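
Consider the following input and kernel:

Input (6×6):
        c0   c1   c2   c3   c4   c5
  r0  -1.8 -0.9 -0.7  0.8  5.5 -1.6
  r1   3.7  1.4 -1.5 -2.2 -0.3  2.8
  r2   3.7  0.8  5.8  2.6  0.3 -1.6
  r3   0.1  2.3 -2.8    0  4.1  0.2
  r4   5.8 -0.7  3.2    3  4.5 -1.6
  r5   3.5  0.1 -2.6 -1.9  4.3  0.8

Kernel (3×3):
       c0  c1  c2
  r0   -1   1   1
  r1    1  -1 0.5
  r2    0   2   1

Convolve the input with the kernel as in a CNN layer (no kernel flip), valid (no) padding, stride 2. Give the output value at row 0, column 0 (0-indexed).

The receptive field on the input at this output position is [-1.8 -0.9 -0.7 / 3.7 1.4 -1.5 / 3.7 0.8 5.8]. Elementwise product with the kernel and sum: -1.8·-1 + -0.9·1 + -0.7·1 + 3.7·1 + 1.4·-1 + -1.5·0.5 + 0.8·2 + 5.8·1.

9.15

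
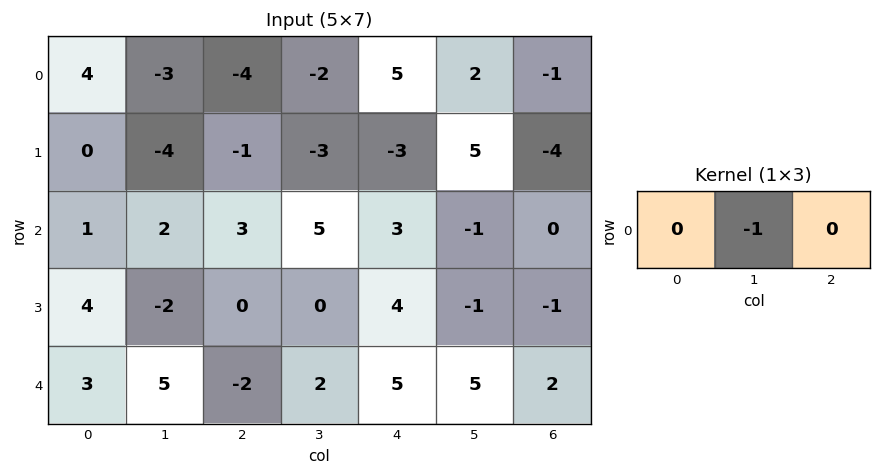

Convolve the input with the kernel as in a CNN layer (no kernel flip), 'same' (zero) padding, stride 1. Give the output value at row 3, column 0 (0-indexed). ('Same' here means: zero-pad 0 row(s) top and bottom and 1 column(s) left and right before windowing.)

The receptive field on the zero-padded input at this output position is [0 4 -2]. Elementwise product with the kernel and sum: 4·-1.

-4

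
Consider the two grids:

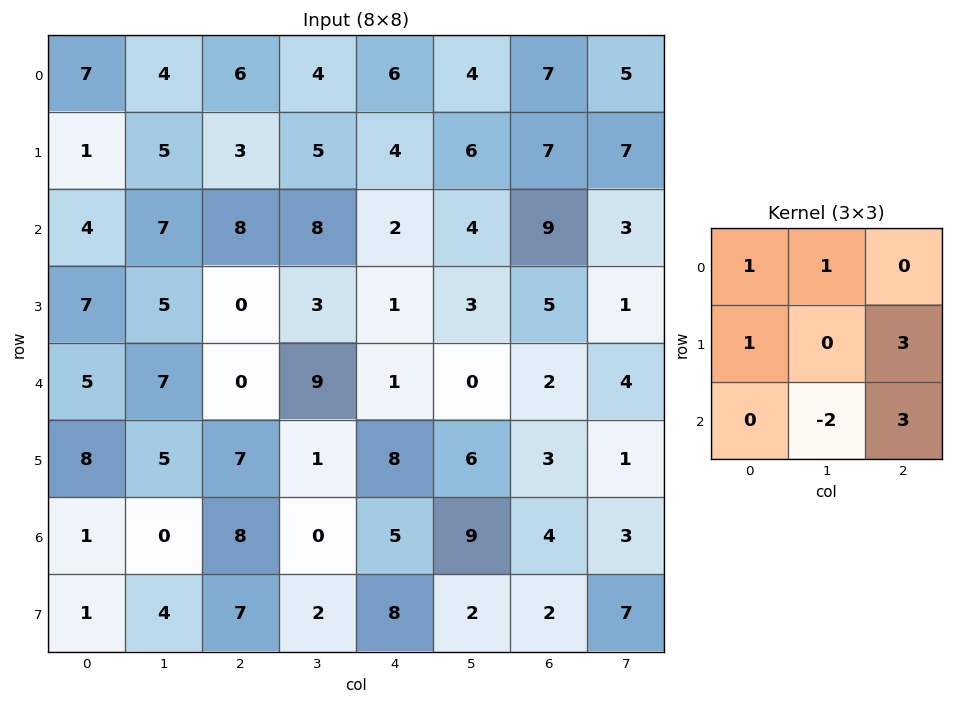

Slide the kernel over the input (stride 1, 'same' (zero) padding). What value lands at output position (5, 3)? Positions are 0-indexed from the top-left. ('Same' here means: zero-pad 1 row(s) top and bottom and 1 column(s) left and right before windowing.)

The receptive field on the zero-padded input at this output position is [0 9 1 / 7 1 8 / 8 0 5]. Elementwise product with the kernel and sum: 0·1 + 9·1 + 7·1 + 8·3 + 0·-2 + 5·3.

55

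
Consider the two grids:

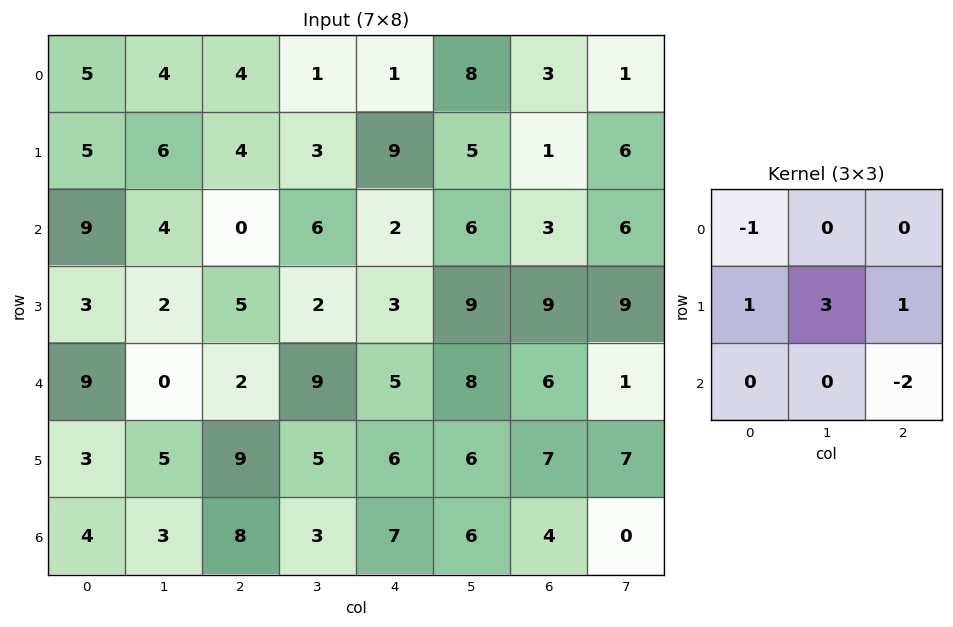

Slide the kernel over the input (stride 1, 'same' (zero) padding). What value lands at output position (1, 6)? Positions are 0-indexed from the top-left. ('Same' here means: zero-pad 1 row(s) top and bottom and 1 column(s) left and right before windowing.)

-6

The receptive field on the zero-padded input at this output position is [8 3 1 / 5 1 6 / 6 3 6]. Elementwise product with the kernel and sum: 8·-1 + 5·1 + 1·3 + 6·1 + 6·-2.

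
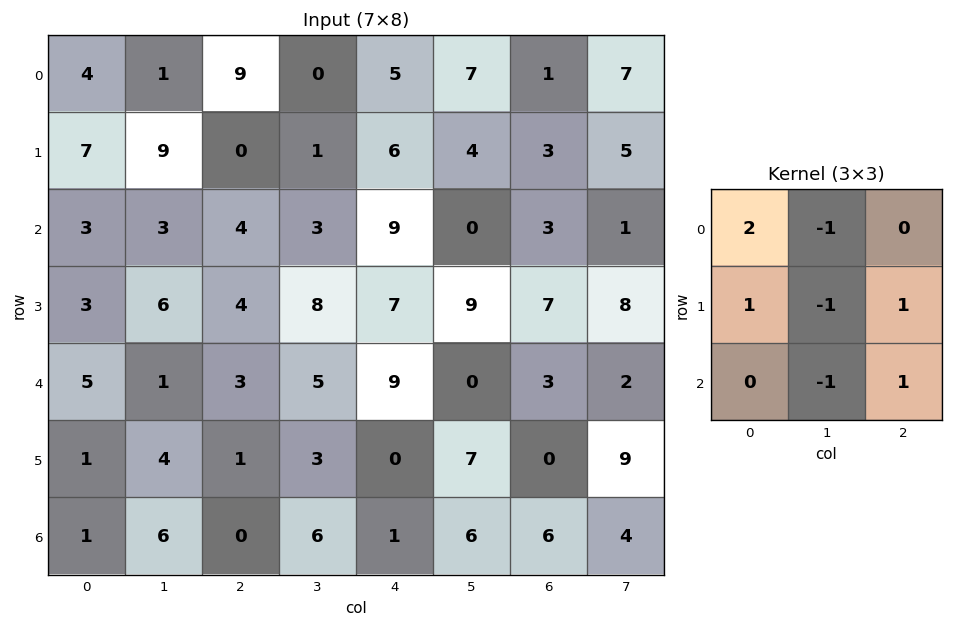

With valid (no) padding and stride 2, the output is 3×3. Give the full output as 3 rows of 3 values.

Output[0,0]: The receptive field on the input at this output position is [4 1 9 / 7 9 0 / 3 3 4]. Elementwise product with the kernel and sum: 4·2 + 1·-1 + 7·1 + 9·-1 + 0·1 + 3·-1 + 4·1.
Output[0,1]: The receptive field on the input at this output position is [9 0 5 / 0 1 6 / 4 3 9]. Elementwise product with the kernel and sum: 9·2 + 0·-1 + 0·1 + 1·-1 + 6·1 + 3·-1 + 9·1.

6 29 11
6 12 26
1 -6 11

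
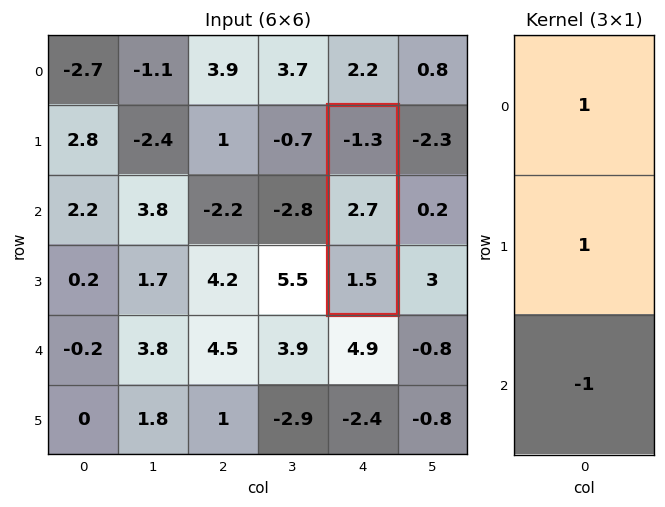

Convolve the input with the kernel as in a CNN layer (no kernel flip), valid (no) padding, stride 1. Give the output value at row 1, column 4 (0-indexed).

The receptive field on the input at this output position is [-1.3 / 2.7 / 1.5]. Elementwise product with the kernel and sum: -1.3·1 + 2.7·1 + 1.5·-1.

-0.1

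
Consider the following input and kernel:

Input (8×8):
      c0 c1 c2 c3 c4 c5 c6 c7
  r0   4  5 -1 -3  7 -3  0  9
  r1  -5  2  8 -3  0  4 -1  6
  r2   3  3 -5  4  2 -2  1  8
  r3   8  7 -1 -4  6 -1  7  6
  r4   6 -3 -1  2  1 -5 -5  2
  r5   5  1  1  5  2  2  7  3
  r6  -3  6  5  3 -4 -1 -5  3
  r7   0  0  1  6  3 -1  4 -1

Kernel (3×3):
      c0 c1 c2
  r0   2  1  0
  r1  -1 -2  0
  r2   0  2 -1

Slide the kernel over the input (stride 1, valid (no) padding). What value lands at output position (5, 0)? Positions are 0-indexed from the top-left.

1

The receptive field on the input at this output position is [5 1 1 / -3 6 5 / 0 0 1]. Elementwise product with the kernel and sum: 5·2 + 1·1 + -3·-1 + 6·-2 + 0·2 + 1·-1.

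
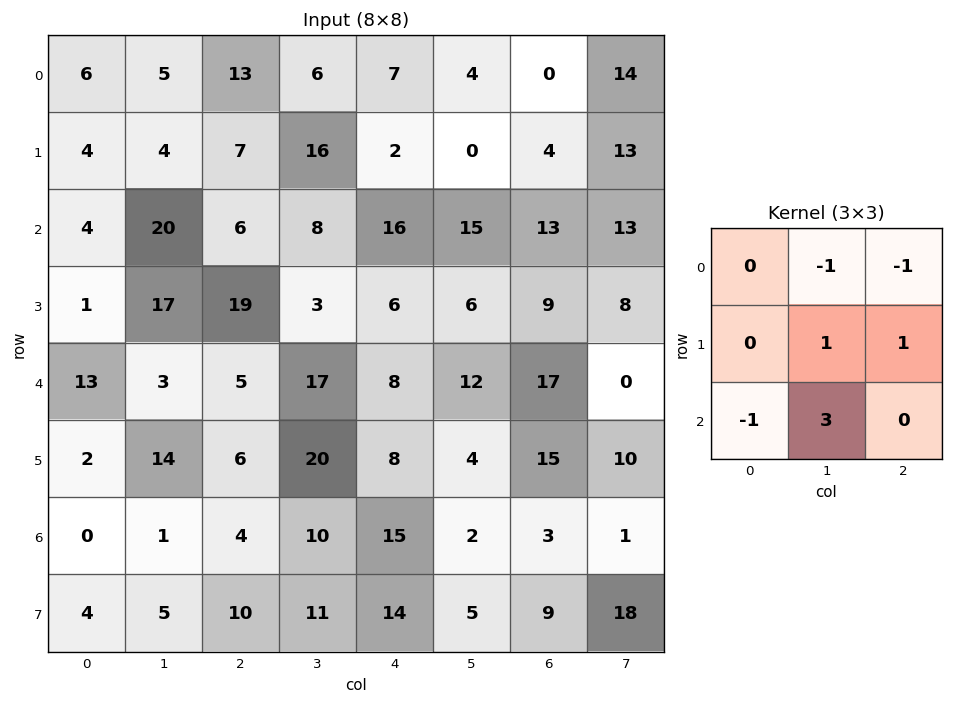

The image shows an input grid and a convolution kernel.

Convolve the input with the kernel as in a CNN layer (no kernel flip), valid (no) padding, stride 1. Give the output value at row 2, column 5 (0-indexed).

The receptive field on the input at this output position is [15 13 13 / 6 9 8 / 12 17 0]. Elementwise product with the kernel and sum: 13·-1 + 13·-1 + 9·1 + 8·1 + 12·-1 + 17·3.

30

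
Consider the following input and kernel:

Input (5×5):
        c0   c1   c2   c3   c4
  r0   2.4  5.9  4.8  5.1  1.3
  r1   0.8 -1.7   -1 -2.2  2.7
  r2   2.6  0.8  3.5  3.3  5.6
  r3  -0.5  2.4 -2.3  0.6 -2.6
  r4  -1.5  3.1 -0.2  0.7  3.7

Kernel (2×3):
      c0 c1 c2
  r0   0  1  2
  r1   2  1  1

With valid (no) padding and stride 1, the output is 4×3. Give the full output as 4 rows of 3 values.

14.4 8.4 6.2
5.8 3 19.1
6.9 13.2 7.9
-2.3 5.6 -0.6

Output[0,0]: The receptive field on the input at this output position is [2.4 5.9 4.8 / 0.8 -1.7 -1]. Elementwise product with the kernel and sum: 5.9·1 + 4.8·2 + 0.8·2 + -1.7·1 + -1·1.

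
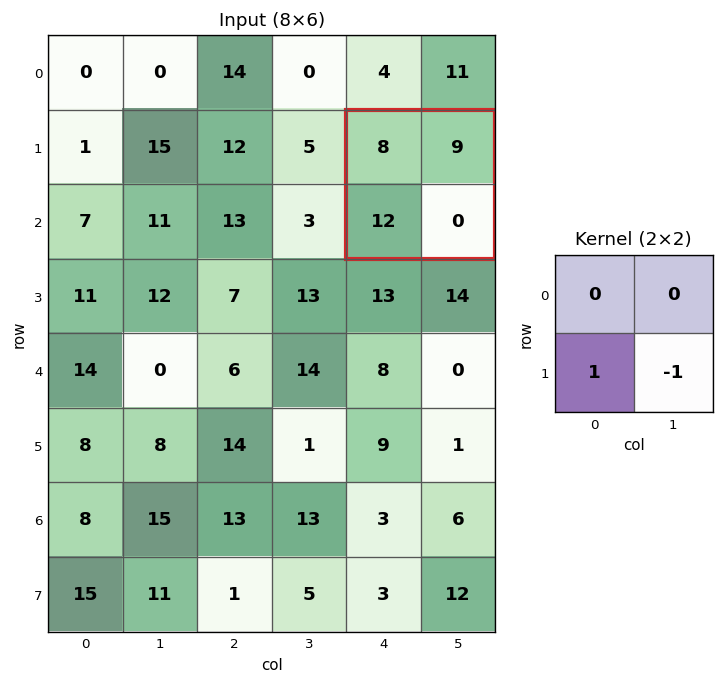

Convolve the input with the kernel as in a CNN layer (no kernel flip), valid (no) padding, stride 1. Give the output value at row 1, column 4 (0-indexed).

The receptive field on the input at this output position is [8 9 / 12 0]. Elementwise product with the kernel and sum: 12·1 + 0·-1.

12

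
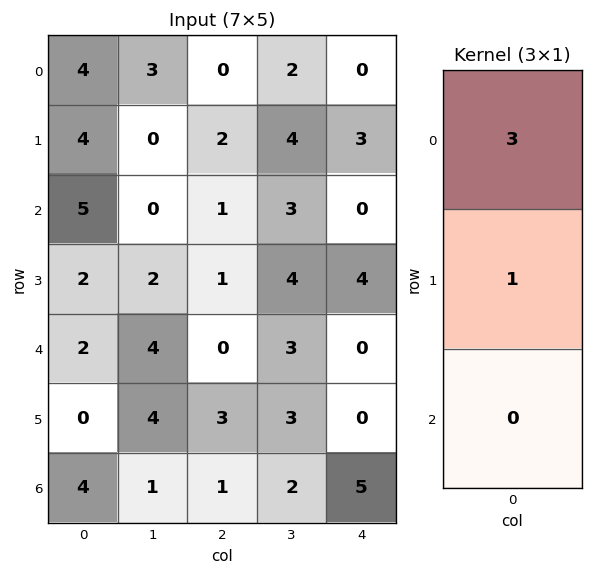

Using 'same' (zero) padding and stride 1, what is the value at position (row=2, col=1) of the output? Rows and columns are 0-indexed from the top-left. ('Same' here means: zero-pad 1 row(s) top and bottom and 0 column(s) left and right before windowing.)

0

The receptive field on the zero-padded input at this output position is [0 / 0 / 2]. Elementwise product with the kernel and sum: 0·3 + 0·1.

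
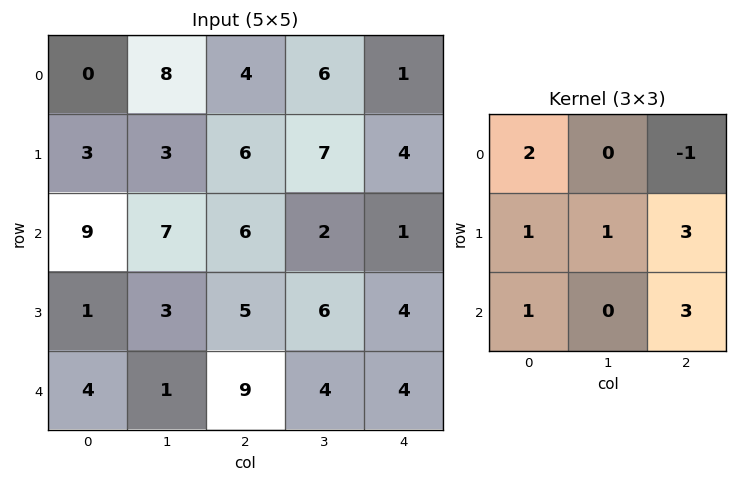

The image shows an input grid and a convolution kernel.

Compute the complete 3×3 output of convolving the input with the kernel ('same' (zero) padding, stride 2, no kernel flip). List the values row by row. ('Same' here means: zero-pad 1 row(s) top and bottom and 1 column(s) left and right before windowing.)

33 54 14
36 39 23
4 22 20

Output[0,0]: The receptive field on the zero-padded input at this output position is [0 0 0 / 0 0 8 / 0 3 3]. Elementwise product with the kernel and sum: 0·2 + 0·-1 + 0·1 + 0·1 + 8·3 + 0·1 + 3·3.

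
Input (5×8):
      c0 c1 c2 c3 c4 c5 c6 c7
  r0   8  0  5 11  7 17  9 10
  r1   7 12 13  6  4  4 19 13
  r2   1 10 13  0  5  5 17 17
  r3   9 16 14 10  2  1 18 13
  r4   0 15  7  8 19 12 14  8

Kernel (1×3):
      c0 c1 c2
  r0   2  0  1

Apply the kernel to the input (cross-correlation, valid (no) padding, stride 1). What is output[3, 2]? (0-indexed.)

The receptive field on the input at this output position is [14 10 2]. Elementwise product with the kernel and sum: 14·2 + 2·1.

30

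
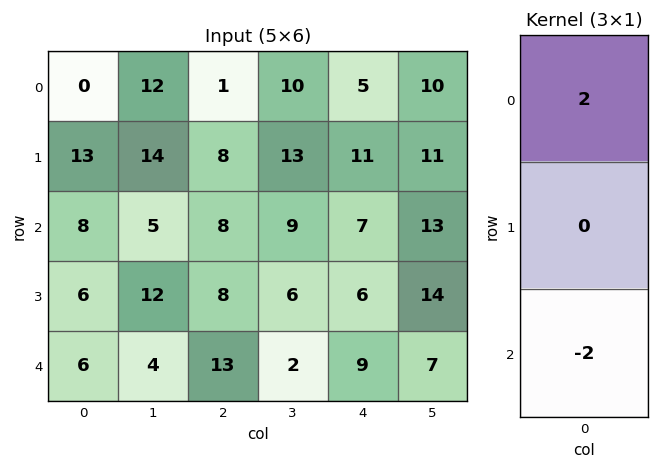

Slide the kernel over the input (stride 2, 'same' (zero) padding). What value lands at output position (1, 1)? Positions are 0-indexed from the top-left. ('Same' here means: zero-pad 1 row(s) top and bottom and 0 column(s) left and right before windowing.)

0

The receptive field on the zero-padded input at this output position is [8 / 8 / 8]. Elementwise product with the kernel and sum: 8·2 + 8·-2.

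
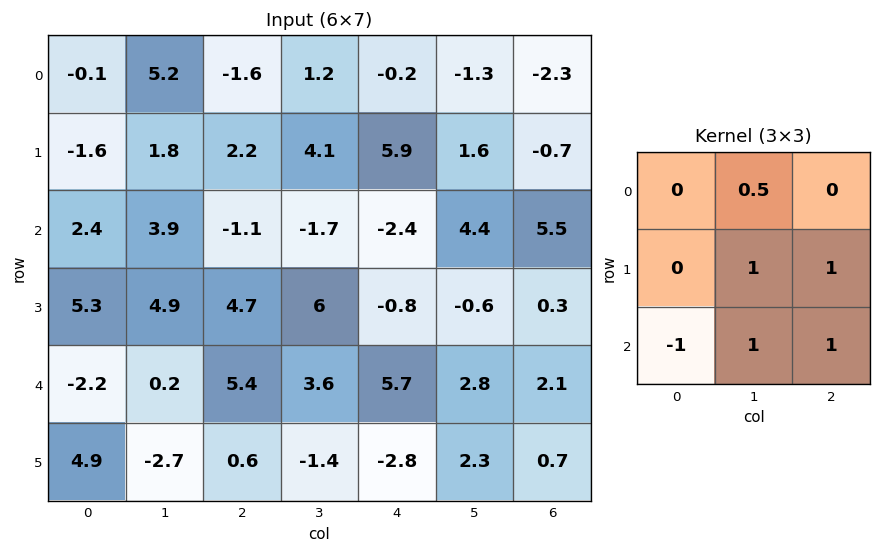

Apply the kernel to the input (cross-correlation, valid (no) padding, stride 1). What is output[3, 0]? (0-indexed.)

1.05

The receptive field on the input at this output position is [5.3 4.9 4.7 / -2.2 0.2 5.4 / 4.9 -2.7 0.6]. Elementwise product with the kernel and sum: 4.9·0.5 + 0.2·1 + 5.4·1 + 4.9·-1 + -2.7·1 + 0.6·1.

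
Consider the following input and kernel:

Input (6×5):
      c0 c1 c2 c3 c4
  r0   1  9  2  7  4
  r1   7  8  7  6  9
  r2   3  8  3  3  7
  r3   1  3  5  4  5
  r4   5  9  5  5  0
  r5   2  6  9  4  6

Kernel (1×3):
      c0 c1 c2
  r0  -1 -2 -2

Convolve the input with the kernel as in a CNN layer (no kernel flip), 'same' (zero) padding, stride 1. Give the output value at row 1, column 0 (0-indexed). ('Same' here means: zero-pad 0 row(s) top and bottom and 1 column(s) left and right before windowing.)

The receptive field on the zero-padded input at this output position is [0 7 8]. Elementwise product with the kernel and sum: 0·-1 + 7·-2 + 8·-2.

-30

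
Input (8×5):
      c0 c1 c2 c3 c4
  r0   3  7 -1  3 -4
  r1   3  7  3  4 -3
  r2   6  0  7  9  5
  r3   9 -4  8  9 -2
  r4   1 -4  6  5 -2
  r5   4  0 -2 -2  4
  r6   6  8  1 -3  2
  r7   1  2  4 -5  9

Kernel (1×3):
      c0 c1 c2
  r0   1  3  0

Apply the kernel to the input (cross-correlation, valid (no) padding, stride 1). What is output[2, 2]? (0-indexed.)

The receptive field on the input at this output position is [7 9 5]. Elementwise product with the kernel and sum: 7·1 + 9·3.

34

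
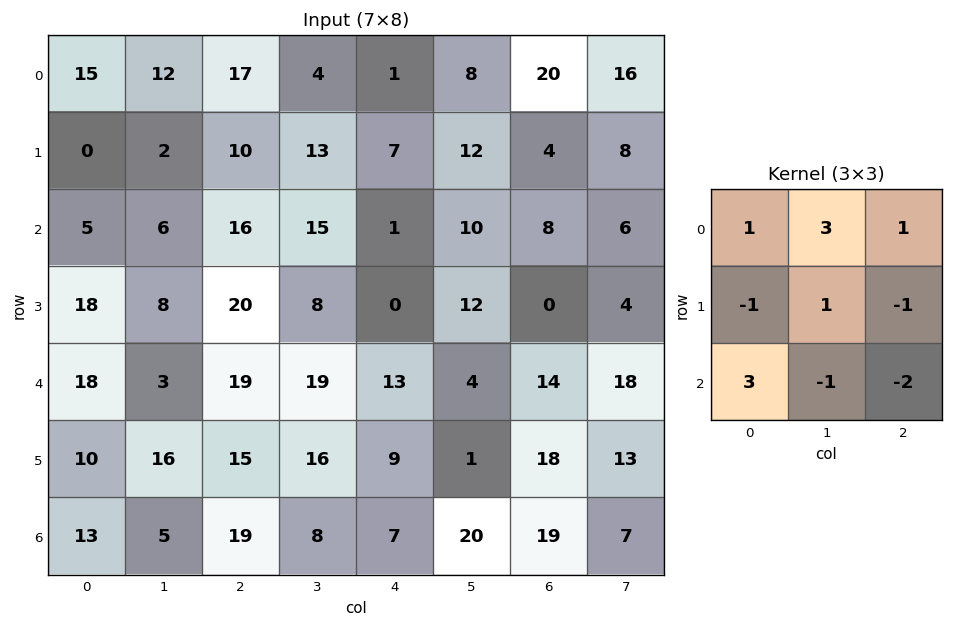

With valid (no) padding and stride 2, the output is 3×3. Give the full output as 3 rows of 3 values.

Output[0,0]: The receptive field on the input at this output position is [15 12 17 / 0 2 10 / 5 6 16]. Elementwise product with the kernel and sum: 15·1 + 12·3 + 17·1 + 0·-1 + 2·1 + 10·-1 + 5·3 + 6·-1 + 16·-2.

37 57 23
22 62 58
33 116 -24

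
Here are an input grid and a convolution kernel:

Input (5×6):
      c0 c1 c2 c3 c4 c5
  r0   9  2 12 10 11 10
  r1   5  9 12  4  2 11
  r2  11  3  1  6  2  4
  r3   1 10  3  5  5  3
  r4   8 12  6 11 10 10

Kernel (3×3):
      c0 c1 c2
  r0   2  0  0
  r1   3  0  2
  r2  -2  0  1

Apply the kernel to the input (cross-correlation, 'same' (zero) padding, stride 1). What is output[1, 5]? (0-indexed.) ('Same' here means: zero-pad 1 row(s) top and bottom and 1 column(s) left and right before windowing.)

24

The receptive field on the zero-padded input at this output position is [11 10 0 / 2 11 0 / 2 4 0]. Elementwise product with the kernel and sum: 11·2 + 2·3 + 0·2 + 2·-2 + 0·1.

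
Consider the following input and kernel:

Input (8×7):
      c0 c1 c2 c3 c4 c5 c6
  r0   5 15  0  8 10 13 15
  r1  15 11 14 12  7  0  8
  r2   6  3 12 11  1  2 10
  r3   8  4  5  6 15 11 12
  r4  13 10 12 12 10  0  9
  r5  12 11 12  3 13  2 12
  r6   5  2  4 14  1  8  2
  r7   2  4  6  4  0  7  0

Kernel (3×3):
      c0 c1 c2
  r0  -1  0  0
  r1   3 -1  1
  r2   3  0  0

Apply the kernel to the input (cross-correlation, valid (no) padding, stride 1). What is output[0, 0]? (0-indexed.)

The receptive field on the input at this output position is [5 15 0 / 15 11 14 / 6 3 12]. Elementwise product with the kernel and sum: 5·-1 + 15·3 + 11·-1 + 14·1 + 6·3.

61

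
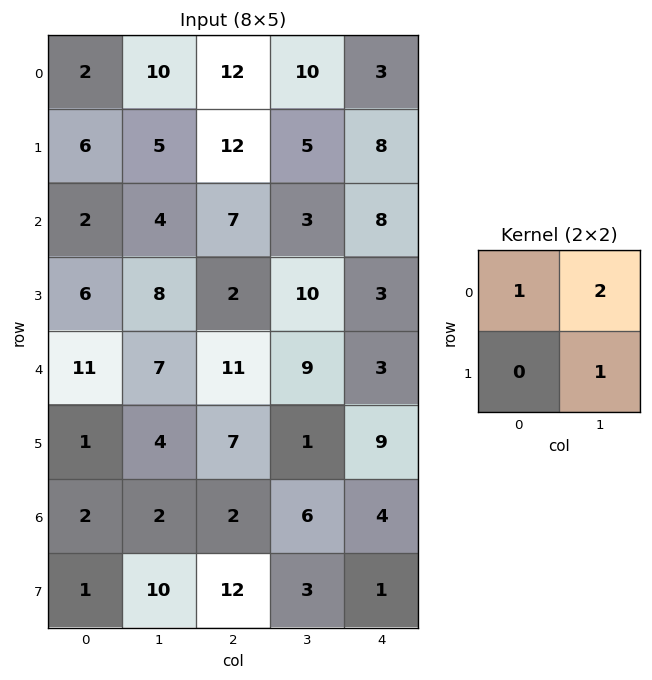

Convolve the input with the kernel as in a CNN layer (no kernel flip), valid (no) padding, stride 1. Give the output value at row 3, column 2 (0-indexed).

The receptive field on the input at this output position is [2 10 / 11 9]. Elementwise product with the kernel and sum: 2·1 + 10·2 + 9·1.

31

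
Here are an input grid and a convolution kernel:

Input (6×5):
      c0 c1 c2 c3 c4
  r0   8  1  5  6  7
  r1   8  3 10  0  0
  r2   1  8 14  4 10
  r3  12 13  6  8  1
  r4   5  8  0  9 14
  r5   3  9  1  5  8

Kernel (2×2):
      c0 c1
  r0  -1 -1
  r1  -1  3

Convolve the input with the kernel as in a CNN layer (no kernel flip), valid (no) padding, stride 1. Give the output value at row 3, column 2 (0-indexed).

The receptive field on the input at this output position is [6 8 / 0 9]. Elementwise product with the kernel and sum: 6·-1 + 8·-1 + 0·-1 + 9·3.

13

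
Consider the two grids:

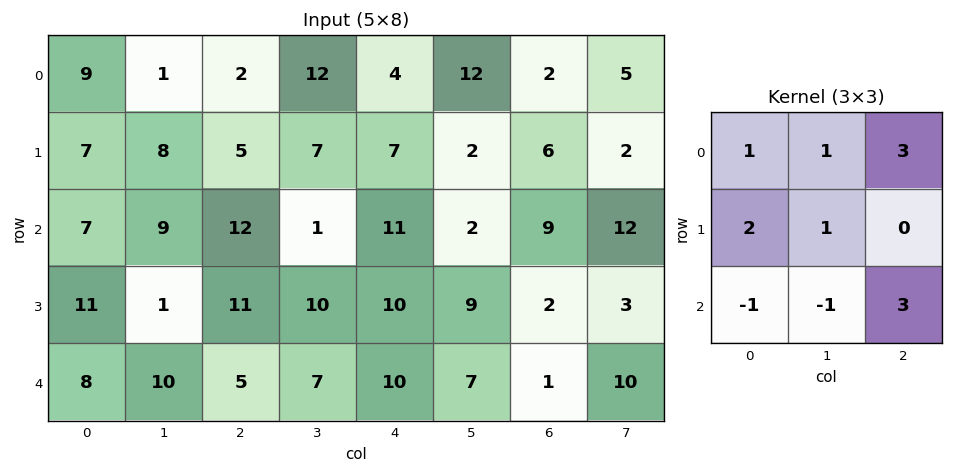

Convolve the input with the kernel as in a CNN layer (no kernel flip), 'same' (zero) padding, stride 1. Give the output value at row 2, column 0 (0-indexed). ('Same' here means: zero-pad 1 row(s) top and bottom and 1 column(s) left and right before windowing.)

The receptive field on the zero-padded input at this output position is [0 7 8 / 0 7 9 / 0 11 1]. Elementwise product with the kernel and sum: 0·1 + 7·1 + 8·3 + 0·2 + 7·1 + 0·-1 + 11·-1 + 1·3.

30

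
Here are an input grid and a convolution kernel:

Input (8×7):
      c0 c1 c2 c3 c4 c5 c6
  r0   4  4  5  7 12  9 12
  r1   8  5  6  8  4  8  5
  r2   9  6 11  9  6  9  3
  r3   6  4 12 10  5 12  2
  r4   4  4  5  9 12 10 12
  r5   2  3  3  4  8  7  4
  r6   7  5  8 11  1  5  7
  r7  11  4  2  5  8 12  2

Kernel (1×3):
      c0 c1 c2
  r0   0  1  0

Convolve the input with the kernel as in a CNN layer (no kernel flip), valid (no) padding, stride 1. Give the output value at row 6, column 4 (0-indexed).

The receptive field on the input at this output position is [1 5 7]. Elementwise product with the kernel and sum: 5·1.

5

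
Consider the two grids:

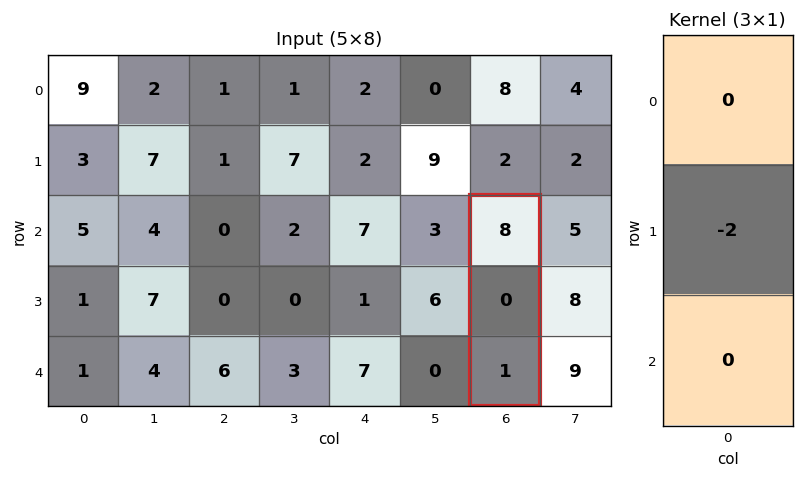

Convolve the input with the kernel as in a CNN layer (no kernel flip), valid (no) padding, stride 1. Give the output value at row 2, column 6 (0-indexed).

0

The receptive field on the input at this output position is [8 / 0 / 1]. Elementwise product with the kernel and sum: 0·-2.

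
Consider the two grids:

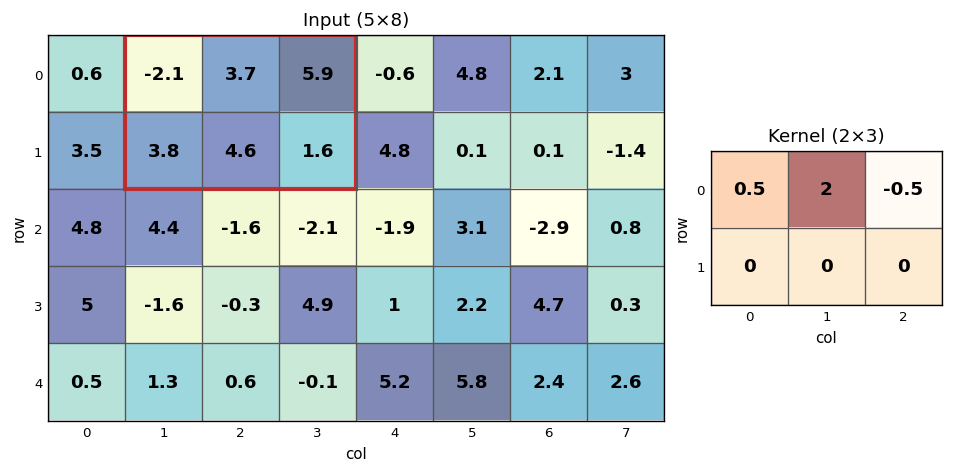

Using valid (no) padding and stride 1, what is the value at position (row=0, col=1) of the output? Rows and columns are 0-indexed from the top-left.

3.4

The receptive field on the input at this output position is [-2.1 3.7 5.9 / 3.8 4.6 1.6]. Elementwise product with the kernel and sum: -2.1·0.5 + 3.7·2 + 5.9·-0.5.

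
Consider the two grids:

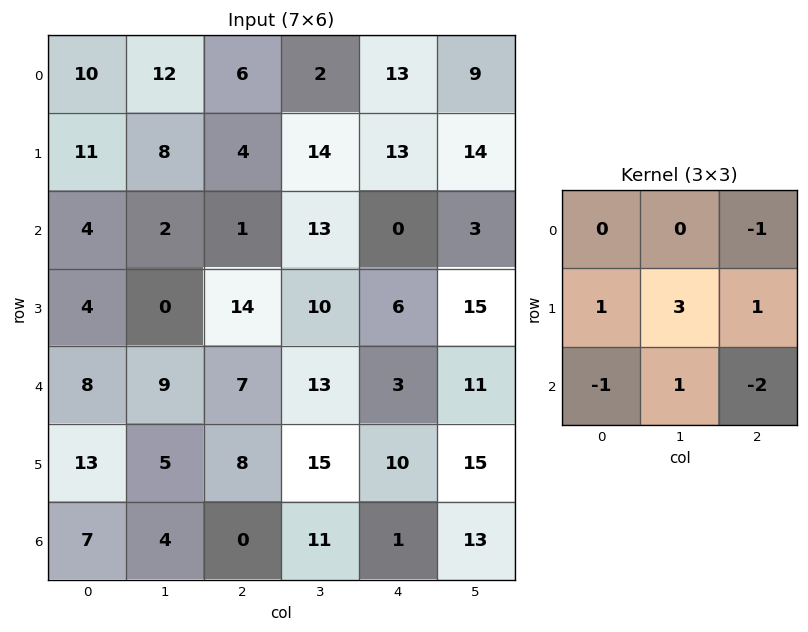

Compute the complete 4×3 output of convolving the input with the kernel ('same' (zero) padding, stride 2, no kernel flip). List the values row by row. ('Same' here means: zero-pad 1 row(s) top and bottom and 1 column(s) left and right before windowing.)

Output[0,0]: The receptive field on the zero-padded input at this output position is [0 0 0 / 0 10 12 / 0 11 8]. Elementwise product with the kernel and sum: 0·-1 + 0·1 + 10·3 + 12·1 + 0·-1 + 11·1 + 8·-2.
Output[0,1]: The receptive field on the zero-padded input at this output position is [0 0 0 / 12 6 2 / 8 4 14]. Elementwise product with the kernel and sum: 0·-1 + 12·1 + 6·3 + 2·1 + 8·-1 + 4·1 + 14·-2.

37 0 21
10 -2 -32
36 6 -17
20 0 12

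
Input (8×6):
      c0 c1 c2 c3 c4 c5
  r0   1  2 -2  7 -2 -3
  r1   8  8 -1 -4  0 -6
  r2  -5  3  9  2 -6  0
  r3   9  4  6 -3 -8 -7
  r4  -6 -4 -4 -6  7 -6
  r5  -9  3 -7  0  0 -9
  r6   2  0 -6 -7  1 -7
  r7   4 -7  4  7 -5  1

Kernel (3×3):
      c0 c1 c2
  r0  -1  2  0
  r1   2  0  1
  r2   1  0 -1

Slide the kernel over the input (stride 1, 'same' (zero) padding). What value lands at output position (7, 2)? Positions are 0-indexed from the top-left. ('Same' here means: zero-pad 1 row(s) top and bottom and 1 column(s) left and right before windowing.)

The receptive field on the zero-padded input at this output position is [0 -6 -7 / -7 4 7 / 0 0 0]. Elementwise product with the kernel and sum: 0·-1 + -6·2 + -7·2 + 7·1 + 0·1 + 0·-1.

-19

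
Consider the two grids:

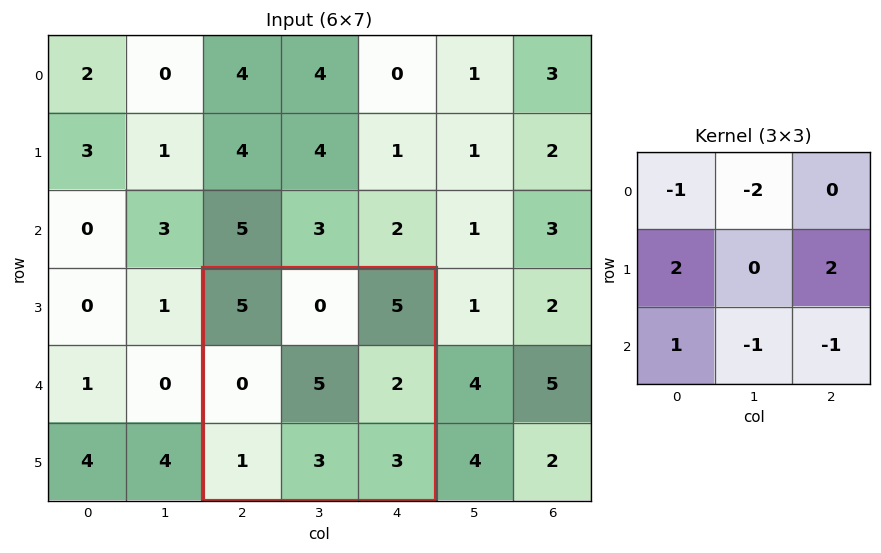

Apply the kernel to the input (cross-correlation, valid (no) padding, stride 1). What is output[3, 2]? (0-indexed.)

-6

The receptive field on the input at this output position is [5 0 5 / 0 5 2 / 1 3 3]. Elementwise product with the kernel and sum: 5·-1 + 0·-2 + 0·2 + 2·2 + 1·1 + 3·-1 + 3·-1.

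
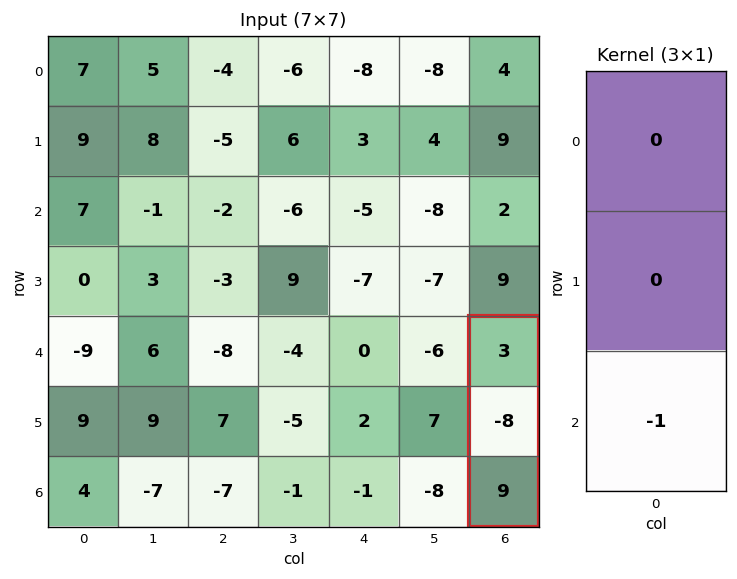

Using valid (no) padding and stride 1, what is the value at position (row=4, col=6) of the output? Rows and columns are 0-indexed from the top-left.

The receptive field on the input at this output position is [3 / -8 / 9]. Elementwise product with the kernel and sum: 9·-1.

-9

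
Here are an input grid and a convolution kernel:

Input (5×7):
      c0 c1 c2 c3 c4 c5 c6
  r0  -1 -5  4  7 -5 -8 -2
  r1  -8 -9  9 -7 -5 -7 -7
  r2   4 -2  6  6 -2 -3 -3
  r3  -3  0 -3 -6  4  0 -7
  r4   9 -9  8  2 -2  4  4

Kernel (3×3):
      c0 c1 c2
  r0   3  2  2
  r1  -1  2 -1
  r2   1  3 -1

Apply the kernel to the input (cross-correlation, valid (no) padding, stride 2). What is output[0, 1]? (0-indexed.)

24

The receptive field on the input at this output position is [4 7 -5 / 9 -7 -5 / 6 6 -2]. Elementwise product with the kernel and sum: 4·3 + 7·2 + -5·2 + 9·-1 + -7·2 + -5·-1 + 6·1 + 6·3 + -2·-1.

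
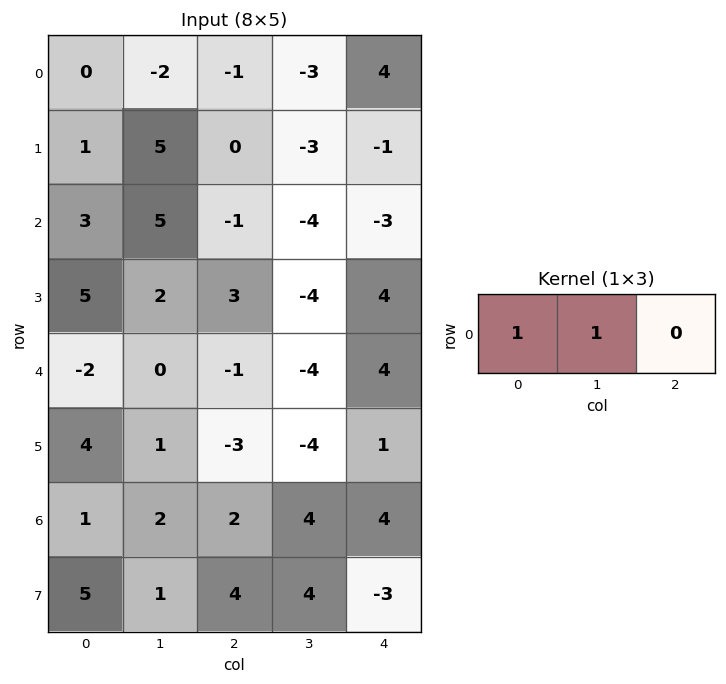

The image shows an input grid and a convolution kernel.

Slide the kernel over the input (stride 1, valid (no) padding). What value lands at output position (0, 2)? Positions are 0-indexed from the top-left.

-4

The receptive field on the input at this output position is [-1 -3 4]. Elementwise product with the kernel and sum: -1·1 + -3·1.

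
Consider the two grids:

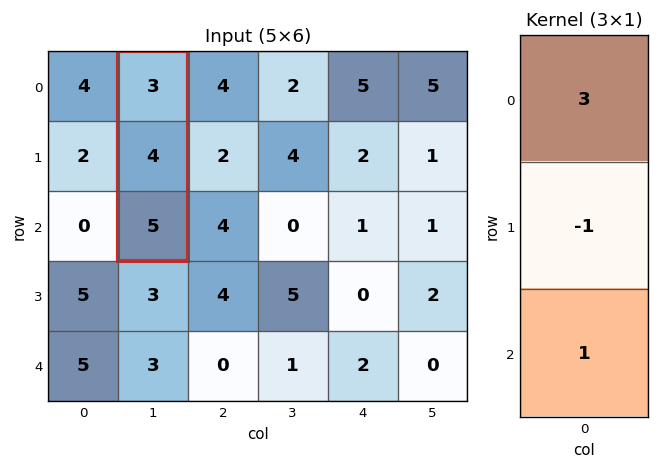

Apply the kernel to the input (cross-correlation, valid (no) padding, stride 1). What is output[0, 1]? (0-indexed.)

The receptive field on the input at this output position is [3 / 4 / 5]. Elementwise product with the kernel and sum: 3·3 + 4·-1 + 5·1.

10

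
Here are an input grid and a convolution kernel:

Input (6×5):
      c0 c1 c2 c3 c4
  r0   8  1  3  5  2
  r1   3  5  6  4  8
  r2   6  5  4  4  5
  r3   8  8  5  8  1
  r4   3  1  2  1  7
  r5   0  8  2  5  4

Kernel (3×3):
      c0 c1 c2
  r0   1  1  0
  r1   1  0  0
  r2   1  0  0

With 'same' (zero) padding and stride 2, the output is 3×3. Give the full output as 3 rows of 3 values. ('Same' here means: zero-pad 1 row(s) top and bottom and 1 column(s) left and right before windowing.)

0 6 9
3 24 24
8 22 15

Output[0,0]: The receptive field on the zero-padded input at this output position is [0 0 0 / 0 8 1 / 0 3 5]. Elementwise product with the kernel and sum: 0·1 + 0·1 + 0·1 + 0·1.
Output[0,1]: The receptive field on the zero-padded input at this output position is [0 0 0 / 1 3 5 / 5 6 4]. Elementwise product with the kernel and sum: 0·1 + 0·1 + 1·1 + 5·1.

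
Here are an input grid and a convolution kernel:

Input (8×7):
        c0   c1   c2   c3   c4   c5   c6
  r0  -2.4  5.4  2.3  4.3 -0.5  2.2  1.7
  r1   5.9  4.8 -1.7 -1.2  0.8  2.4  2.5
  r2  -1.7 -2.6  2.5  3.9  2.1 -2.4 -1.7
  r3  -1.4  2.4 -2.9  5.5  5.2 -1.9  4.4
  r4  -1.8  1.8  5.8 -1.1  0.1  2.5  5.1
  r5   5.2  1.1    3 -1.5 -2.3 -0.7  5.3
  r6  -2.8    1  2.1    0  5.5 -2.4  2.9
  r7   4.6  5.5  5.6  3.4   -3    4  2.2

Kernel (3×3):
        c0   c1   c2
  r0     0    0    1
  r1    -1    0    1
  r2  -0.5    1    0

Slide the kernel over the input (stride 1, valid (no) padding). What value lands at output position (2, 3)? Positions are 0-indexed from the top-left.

-9.15

The receptive field on the input at this output position is [3.9 2.1 -2.4 / 5.5 5.2 -1.9 / -1.1 0.1 2.5]. Elementwise product with the kernel and sum: -2.4·1 + 5.5·-1 + -1.9·1 + -1.1·-0.5 + 0.1·1.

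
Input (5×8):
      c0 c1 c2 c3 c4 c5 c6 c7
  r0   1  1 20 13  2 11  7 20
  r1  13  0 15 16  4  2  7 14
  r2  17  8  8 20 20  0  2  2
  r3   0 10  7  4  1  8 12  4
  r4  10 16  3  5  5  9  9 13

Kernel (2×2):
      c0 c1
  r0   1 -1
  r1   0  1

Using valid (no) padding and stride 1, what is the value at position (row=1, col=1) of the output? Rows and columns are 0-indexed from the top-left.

-7

The receptive field on the input at this output position is [0 15 / 8 8]. Elementwise product with the kernel and sum: 0·1 + 15·-1 + 8·1.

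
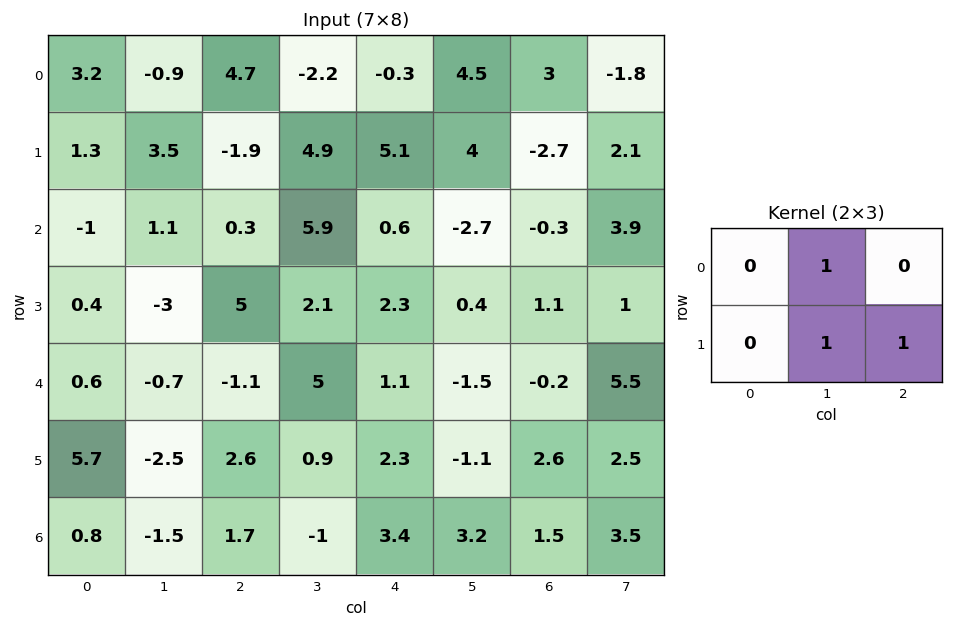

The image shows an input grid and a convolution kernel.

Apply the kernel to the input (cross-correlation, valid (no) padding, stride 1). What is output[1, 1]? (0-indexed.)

The receptive field on the input at this output position is [3.5 -1.9 4.9 / 1.1 0.3 5.9]. Elementwise product with the kernel and sum: -1.9·1 + 0.3·1 + 5.9·1.

4.3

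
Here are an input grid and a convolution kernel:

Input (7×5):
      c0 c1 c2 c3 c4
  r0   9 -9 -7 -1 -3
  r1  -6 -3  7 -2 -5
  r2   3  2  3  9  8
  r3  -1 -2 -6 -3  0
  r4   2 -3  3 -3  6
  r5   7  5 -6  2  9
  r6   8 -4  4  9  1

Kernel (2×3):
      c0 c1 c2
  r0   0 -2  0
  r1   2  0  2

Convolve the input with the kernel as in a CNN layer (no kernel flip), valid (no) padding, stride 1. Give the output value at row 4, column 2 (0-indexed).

12

The receptive field on the input at this output position is [3 -3 6 / -6 2 9]. Elementwise product with the kernel and sum: -3·-2 + -6·2 + 9·2.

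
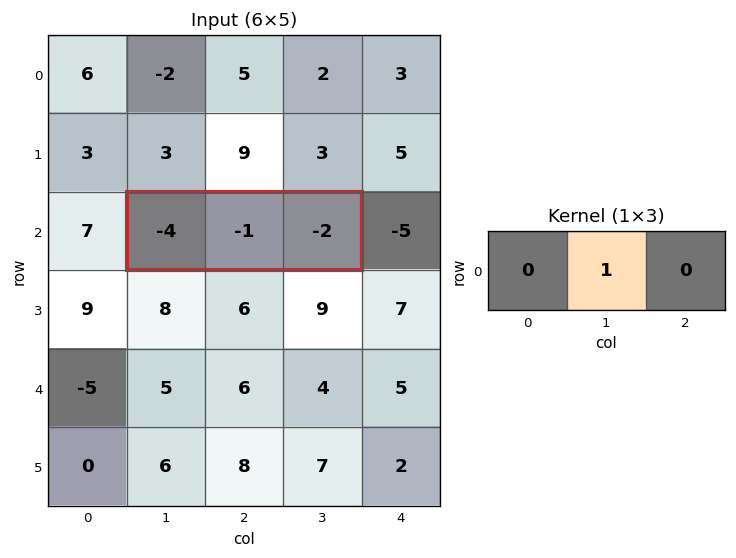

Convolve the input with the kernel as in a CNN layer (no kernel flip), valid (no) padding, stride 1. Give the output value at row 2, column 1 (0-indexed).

-1

The receptive field on the input at this output position is [-4 -1 -2]. Elementwise product with the kernel and sum: -1·1.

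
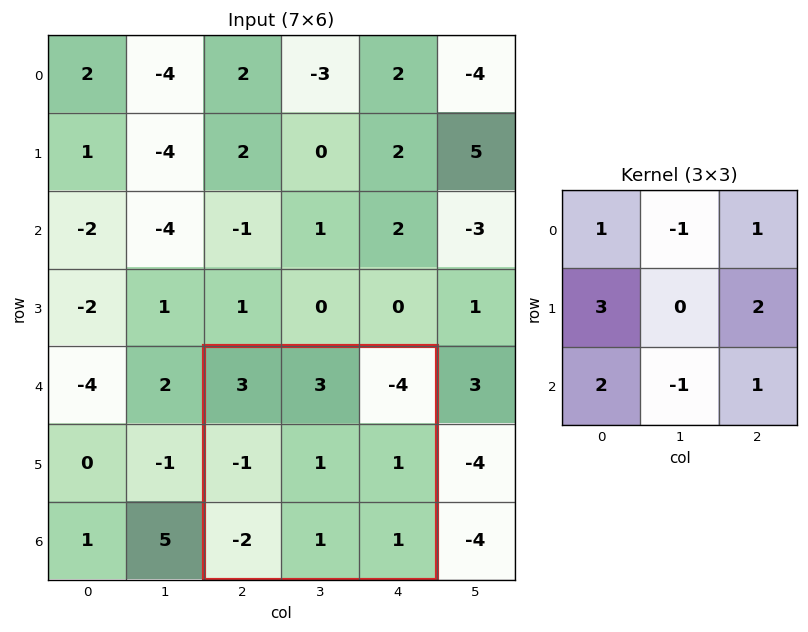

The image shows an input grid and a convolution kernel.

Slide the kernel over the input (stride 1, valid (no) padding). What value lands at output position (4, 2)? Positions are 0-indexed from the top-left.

-9

The receptive field on the input at this output position is [3 3 -4 / -1 1 1 / -2 1 1]. Elementwise product with the kernel and sum: 3·1 + 3·-1 + -4·1 + -1·3 + 1·2 + -2·2 + 1·-1 + 1·1.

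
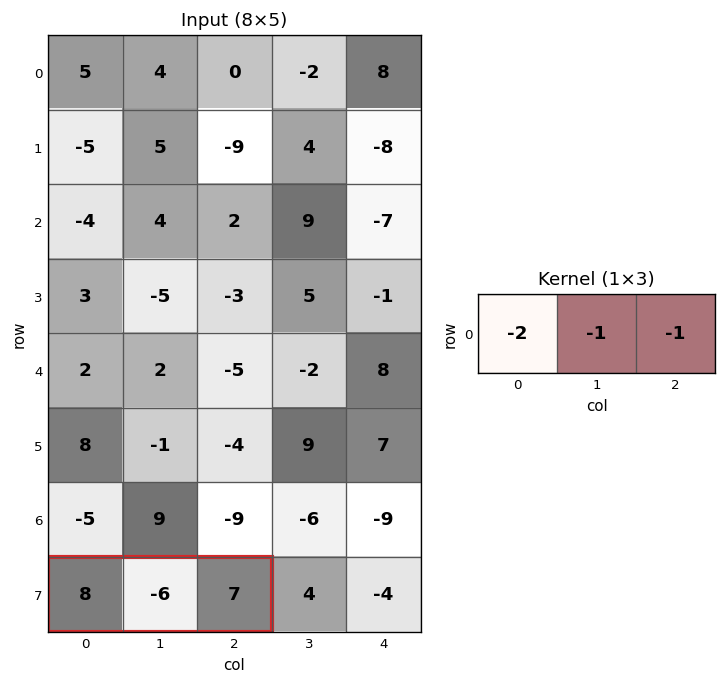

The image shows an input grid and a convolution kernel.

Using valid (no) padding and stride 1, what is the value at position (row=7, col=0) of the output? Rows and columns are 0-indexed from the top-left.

The receptive field on the input at this output position is [8 -6 7]. Elementwise product with the kernel and sum: 8·-2 + -6·-1 + 7·-1.

-17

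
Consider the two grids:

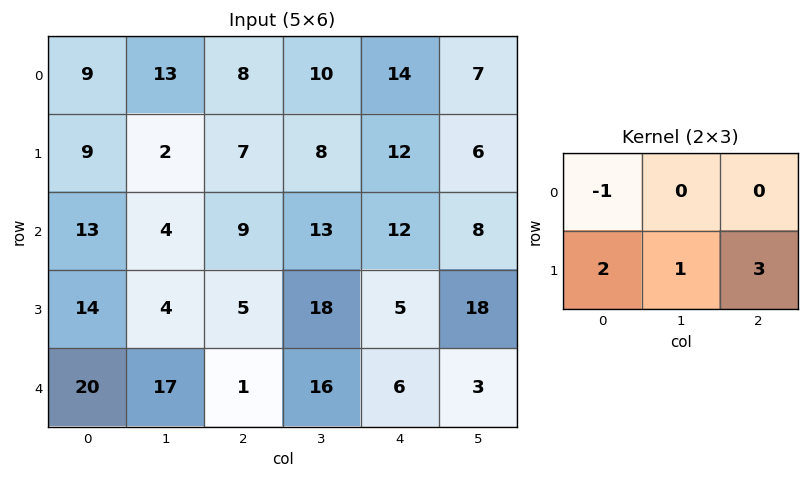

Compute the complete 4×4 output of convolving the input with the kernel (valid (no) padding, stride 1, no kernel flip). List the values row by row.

32 22 50 36
48 54 60 54
34 63 34 82
46 79 31 29

Output[0,0]: The receptive field on the input at this output position is [9 13 8 / 9 2 7]. Elementwise product with the kernel and sum: 9·-1 + 9·2 + 2·1 + 7·3.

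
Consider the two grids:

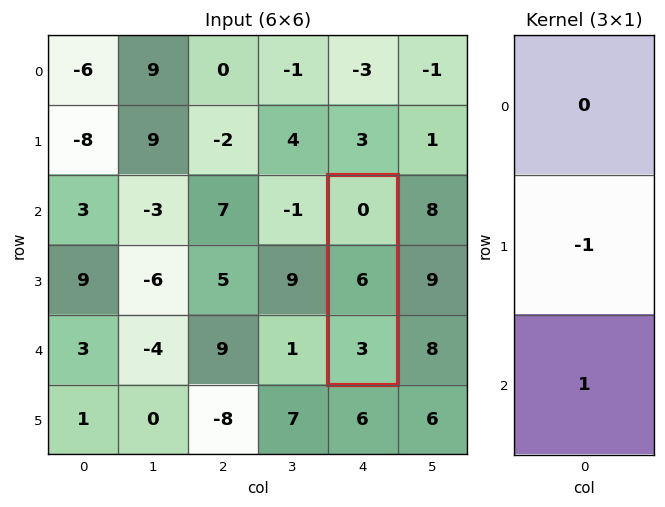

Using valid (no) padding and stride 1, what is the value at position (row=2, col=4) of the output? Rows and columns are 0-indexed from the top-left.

-3

The receptive field on the input at this output position is [0 / 6 / 3]. Elementwise product with the kernel and sum: 6·-1 + 3·1.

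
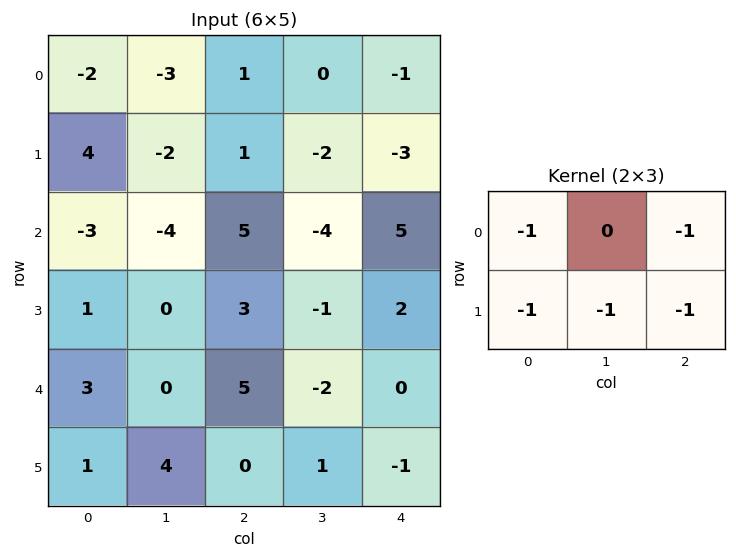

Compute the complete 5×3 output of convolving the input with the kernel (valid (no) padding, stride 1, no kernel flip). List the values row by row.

Output[0,0]: The receptive field on the input at this output position is [-2 -3 1 / 4 -2 1]. Elementwise product with the kernel and sum: -2·-1 + 1·-1 + 4·-1 + -2·-1 + 1·-1.
Output[0,1]: The receptive field on the input at this output position is [-3 1 0 / -2 1 -2]. Elementwise product with the kernel and sum: -3·-1 + 0·-1 + -2·-1 + 1·-1 + -2·-1.

-2 6 4
-3 7 -4
-6 6 -14
-12 -2 -8
-13 -3 -5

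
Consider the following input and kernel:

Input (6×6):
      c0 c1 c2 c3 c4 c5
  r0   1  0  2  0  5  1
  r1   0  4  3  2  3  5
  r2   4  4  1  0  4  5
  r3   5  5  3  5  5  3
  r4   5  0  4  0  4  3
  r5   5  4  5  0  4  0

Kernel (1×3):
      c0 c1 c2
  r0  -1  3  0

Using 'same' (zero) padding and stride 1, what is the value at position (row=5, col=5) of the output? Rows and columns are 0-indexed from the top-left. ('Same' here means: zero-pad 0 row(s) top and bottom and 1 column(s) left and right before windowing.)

The receptive field on the zero-padded input at this output position is [4 0 0]. Elementwise product with the kernel and sum: 4·-1 + 0·3.

-4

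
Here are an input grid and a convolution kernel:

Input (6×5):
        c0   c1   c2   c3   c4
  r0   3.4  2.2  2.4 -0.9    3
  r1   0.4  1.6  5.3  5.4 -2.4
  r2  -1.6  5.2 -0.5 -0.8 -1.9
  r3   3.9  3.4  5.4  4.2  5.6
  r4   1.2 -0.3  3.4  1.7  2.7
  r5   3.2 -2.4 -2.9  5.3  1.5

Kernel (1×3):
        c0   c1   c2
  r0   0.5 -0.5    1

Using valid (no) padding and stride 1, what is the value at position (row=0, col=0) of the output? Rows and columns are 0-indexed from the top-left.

3

The receptive field on the input at this output position is [3.4 2.2 2.4]. Elementwise product with the kernel and sum: 3.4·0.5 + 2.2·-0.5 + 2.4·1.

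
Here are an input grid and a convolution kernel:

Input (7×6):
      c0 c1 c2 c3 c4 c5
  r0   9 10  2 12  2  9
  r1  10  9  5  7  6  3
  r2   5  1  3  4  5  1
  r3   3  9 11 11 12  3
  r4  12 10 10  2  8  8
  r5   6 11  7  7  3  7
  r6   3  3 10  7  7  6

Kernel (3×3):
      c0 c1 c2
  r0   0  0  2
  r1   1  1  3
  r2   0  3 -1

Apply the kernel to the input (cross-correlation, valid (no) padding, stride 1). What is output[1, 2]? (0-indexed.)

55

The receptive field on the input at this output position is [5 7 6 / 3 4 5 / 11 11 12]. Elementwise product with the kernel and sum: 6·2 + 3·1 + 4·1 + 5·3 + 11·3 + 12·-1.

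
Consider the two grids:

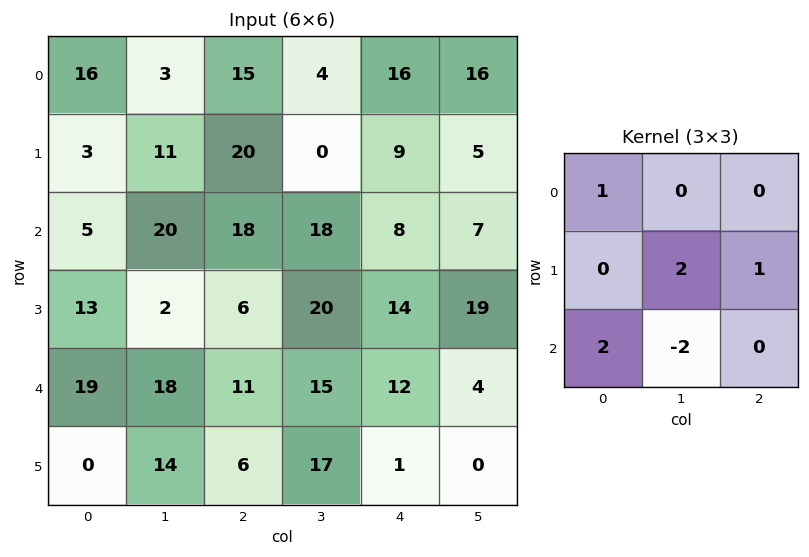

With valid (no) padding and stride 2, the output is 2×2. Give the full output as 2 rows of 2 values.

Output[0,0]: The receptive field on the input at this output position is [16 3 15 / 3 11 20 / 5 20 18]. Elementwise product with the kernel and sum: 16·1 + 11·2 + 20·1 + 5·2 + 20·-2.

28 24
17 64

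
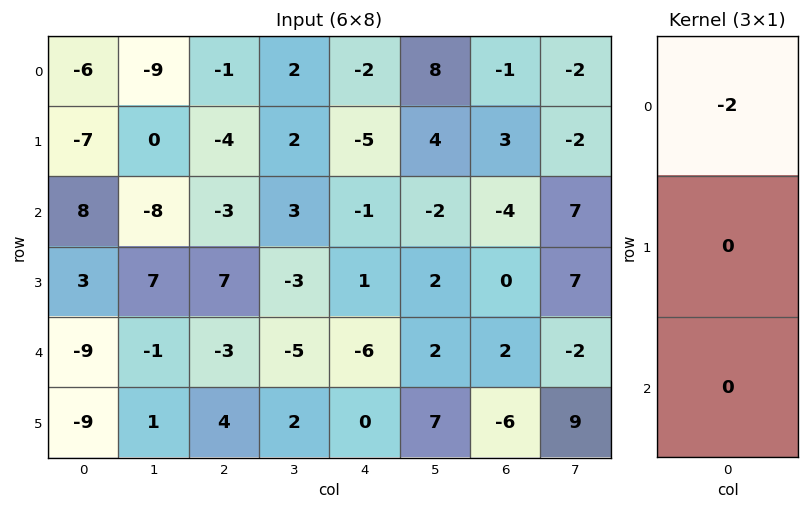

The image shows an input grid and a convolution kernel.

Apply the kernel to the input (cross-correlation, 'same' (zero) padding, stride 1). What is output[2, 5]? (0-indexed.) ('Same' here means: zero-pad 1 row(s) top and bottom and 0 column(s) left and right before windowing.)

The receptive field on the zero-padded input at this output position is [4 / -2 / 2]. Elementwise product with the kernel and sum: 4·-2.

-8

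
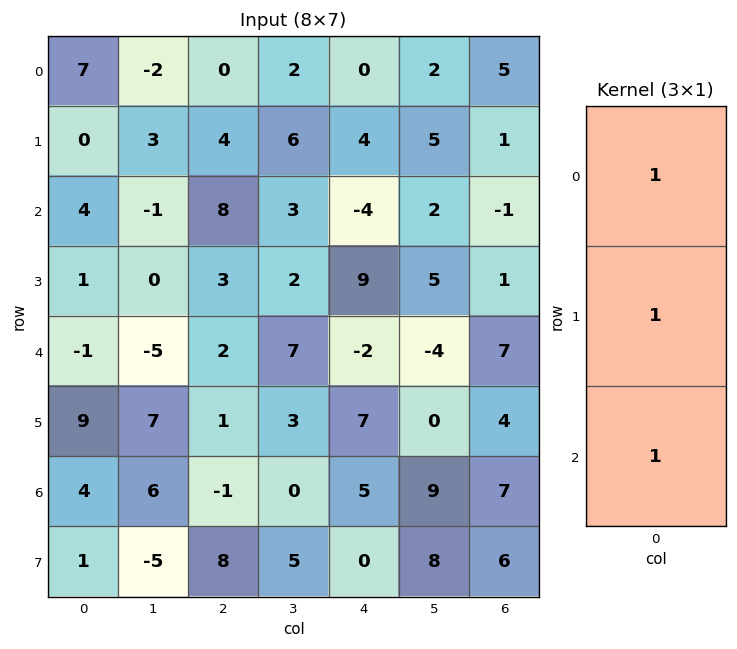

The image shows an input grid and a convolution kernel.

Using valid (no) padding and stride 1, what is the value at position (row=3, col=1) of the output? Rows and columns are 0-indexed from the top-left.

The receptive field on the input at this output position is [0 / -5 / 7]. Elementwise product with the kernel and sum: 0·1 + -5·1 + 7·1.

2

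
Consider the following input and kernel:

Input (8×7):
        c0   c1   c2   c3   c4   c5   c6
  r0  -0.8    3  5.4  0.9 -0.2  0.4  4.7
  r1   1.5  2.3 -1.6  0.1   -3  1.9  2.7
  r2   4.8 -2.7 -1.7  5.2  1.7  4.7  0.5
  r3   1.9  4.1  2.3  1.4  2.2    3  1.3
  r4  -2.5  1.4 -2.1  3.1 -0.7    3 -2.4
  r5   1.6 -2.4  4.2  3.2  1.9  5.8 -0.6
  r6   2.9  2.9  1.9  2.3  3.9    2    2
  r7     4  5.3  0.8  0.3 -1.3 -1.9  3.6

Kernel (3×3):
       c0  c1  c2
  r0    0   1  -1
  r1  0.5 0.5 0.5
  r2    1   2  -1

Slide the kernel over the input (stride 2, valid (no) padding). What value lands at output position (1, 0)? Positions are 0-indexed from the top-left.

The receptive field on the input at this output position is [4.8 -2.7 -1.7 / 1.9 4.1 2.3 / -2.5 1.4 -2.1]. Elementwise product with the kernel and sum: -2.7·1 + -1.7·-1 + 1.9·0.5 + 4.1·0.5 + 2.3·0.5 + -2.5·1 + 1.4·2 + -2.1·-1.

5.55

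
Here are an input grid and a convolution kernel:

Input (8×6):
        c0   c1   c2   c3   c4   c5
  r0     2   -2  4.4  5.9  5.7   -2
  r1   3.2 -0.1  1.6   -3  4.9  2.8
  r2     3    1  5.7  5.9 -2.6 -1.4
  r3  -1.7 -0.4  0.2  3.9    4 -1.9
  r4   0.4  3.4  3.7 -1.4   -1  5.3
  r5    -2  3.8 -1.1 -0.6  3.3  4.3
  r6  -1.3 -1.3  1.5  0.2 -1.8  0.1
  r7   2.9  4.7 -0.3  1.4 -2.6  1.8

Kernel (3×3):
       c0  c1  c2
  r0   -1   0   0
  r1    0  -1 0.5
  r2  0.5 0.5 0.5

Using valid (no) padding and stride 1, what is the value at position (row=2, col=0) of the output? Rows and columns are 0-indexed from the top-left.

The receptive field on the input at this output position is [3 1 5.7 / -1.7 -0.4 0.2 / 0.4 3.4 3.7]. Elementwise product with the kernel and sum: 3·-1 + -0.4·-1 + 0.2·0.5 + 0.4·0.5 + 3.4·0.5 + 3.7·0.5.

1.25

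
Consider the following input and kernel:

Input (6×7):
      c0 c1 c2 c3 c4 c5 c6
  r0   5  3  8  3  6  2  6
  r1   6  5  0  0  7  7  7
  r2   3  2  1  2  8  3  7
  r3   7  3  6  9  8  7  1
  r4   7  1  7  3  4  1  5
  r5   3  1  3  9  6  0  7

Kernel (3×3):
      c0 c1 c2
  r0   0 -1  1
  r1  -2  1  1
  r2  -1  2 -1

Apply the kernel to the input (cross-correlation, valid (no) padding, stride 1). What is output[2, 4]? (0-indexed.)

The receptive field on the input at this output position is [8 3 7 / 8 7 1 / 4 1 5]. Elementwise product with the kernel and sum: 3·-1 + 7·1 + 8·-2 + 7·1 + 1·1 + 4·-1 + 1·2 + 5·-1.

-11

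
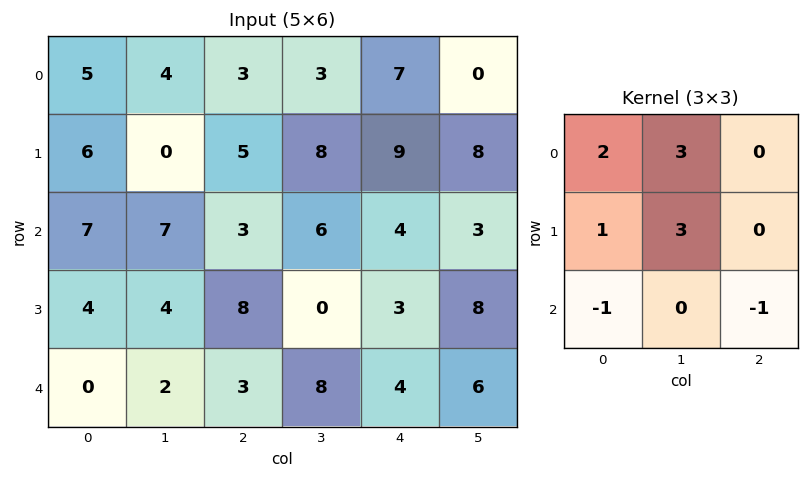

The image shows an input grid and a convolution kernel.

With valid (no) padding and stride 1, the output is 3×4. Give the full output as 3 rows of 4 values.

18 19 37 53
28 27 44 53
48 41 25 19

Output[0,0]: The receptive field on the input at this output position is [5 4 3 / 6 0 5 / 7 7 3]. Elementwise product with the kernel and sum: 5·2 + 4·3 + 6·1 + 0·3 + 7·-1 + 3·-1.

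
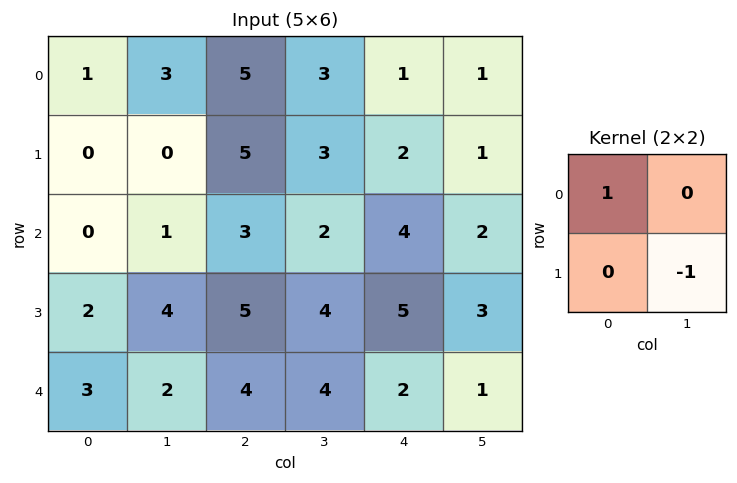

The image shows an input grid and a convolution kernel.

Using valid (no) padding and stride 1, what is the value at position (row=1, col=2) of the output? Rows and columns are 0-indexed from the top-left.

The receptive field on the input at this output position is [5 3 / 3 2]. Elementwise product with the kernel and sum: 5·1 + 2·-1.

3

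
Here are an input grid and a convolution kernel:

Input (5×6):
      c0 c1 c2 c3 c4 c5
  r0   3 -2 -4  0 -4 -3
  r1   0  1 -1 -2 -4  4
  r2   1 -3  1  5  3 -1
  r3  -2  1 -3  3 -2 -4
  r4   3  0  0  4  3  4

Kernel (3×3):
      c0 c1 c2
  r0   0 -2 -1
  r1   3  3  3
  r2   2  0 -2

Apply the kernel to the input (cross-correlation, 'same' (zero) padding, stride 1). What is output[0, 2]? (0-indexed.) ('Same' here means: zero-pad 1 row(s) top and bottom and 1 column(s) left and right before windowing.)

The receptive field on the zero-padded input at this output position is [0 0 0 / -2 -4 0 / 1 -1 -2]. Elementwise product with the kernel and sum: 0·-2 + 0·-1 + -2·3 + -4·3 + 0·3 + 1·2 + -2·-2.

-12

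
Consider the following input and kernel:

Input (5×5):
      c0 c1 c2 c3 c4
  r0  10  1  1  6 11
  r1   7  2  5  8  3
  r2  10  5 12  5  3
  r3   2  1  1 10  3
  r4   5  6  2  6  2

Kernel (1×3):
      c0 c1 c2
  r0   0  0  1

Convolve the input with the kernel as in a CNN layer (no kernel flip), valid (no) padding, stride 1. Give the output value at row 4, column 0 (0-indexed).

The receptive field on the input at this output position is [5 6 2]. Elementwise product with the kernel and sum: 2·1.

2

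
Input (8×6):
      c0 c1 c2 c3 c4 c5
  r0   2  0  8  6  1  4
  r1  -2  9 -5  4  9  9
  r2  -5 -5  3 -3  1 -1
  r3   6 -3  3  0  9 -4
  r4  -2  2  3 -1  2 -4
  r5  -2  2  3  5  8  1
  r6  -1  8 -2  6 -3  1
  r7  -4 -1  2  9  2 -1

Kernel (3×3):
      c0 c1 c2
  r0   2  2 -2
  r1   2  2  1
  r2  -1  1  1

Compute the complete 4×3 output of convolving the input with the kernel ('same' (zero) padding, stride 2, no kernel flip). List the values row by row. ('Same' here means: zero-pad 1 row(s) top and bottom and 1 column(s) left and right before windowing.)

11 12 32
-34 -1 8
16 15 28
-7 30 23

Output[0,0]: The receptive field on the zero-padded input at this output position is [0 0 0 / 0 2 0 / 0 -2 9]. Elementwise product with the kernel and sum: 0·2 + 0·2 + 0·-2 + 0·2 + 2·2 + 0·1 + 0·-1 + -2·1 + 9·1.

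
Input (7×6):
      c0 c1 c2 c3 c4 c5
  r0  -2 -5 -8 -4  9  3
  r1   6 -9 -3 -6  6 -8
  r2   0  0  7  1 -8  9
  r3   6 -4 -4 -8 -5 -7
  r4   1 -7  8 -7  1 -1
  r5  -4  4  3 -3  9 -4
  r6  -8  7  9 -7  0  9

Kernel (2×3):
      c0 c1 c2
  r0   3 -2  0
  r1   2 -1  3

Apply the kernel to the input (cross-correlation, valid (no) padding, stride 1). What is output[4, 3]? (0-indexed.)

The receptive field on the input at this output position is [-7 1 -1 / -3 9 -4]. Elementwise product with the kernel and sum: -7·3 + 1·-2 + -3·2 + 9·-1 + -4·3.

-50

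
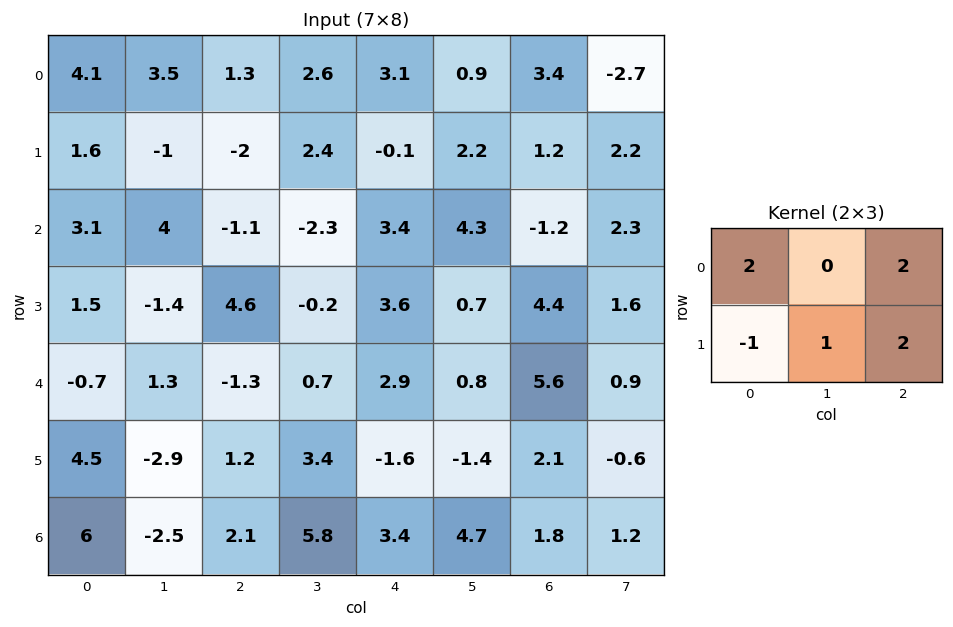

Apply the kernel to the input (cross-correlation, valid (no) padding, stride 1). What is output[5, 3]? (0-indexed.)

The receptive field on the input at this output position is [3.4 -1.6 -1.4 / 5.8 3.4 4.7]. Elementwise product with the kernel and sum: 3.4·2 + -1.4·2 + 5.8·-1 + 3.4·1 + 4.7·2.

11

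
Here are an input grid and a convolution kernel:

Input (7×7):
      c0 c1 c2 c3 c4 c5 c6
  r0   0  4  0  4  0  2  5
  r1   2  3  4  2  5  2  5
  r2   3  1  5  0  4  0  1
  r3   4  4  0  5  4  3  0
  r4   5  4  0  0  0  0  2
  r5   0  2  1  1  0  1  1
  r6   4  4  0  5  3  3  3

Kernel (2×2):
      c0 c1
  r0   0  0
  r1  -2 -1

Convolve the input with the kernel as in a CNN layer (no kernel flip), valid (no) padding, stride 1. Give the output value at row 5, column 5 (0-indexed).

-9

The receptive field on the input at this output position is [1 1 / 3 3]. Elementwise product with the kernel and sum: 3·-2 + 3·-1.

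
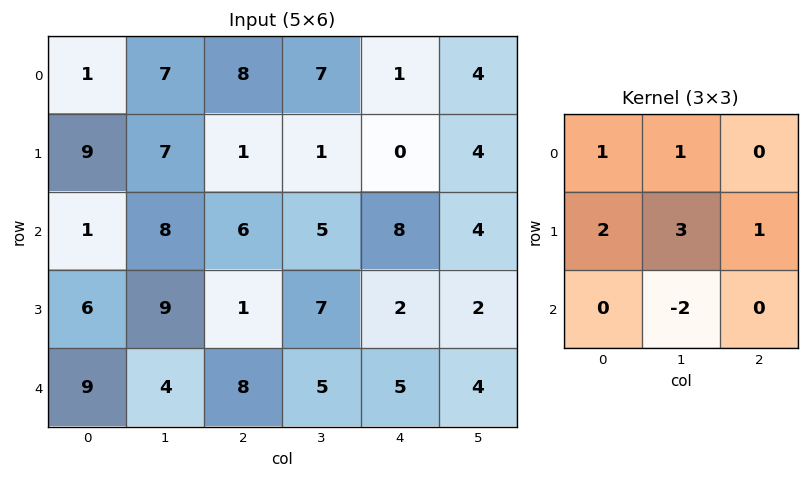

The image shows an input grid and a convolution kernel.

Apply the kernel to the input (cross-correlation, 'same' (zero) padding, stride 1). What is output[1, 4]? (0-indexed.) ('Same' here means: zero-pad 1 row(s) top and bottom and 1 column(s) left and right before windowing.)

-2

The receptive field on the zero-padded input at this output position is [7 1 4 / 1 0 4 / 5 8 4]. Elementwise product with the kernel and sum: 7·1 + 1·1 + 1·2 + 0·3 + 4·1 + 8·-2.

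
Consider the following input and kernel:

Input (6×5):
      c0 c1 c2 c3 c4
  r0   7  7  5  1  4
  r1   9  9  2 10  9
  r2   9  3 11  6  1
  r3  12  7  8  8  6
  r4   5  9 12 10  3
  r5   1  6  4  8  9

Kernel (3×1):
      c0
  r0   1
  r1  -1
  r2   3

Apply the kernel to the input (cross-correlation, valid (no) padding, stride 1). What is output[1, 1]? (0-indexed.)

The receptive field on the input at this output position is [9 / 3 / 7]. Elementwise product with the kernel and sum: 9·1 + 3·-1 + 7·3.

27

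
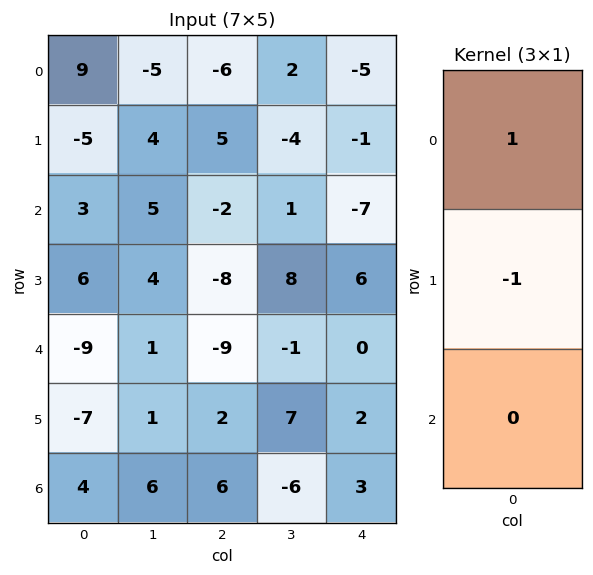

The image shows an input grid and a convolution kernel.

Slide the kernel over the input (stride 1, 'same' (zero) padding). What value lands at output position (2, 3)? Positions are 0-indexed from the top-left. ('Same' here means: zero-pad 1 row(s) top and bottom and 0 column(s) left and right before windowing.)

-5

The receptive field on the zero-padded input at this output position is [-4 / 1 / 8]. Elementwise product with the kernel and sum: -4·1 + 1·-1.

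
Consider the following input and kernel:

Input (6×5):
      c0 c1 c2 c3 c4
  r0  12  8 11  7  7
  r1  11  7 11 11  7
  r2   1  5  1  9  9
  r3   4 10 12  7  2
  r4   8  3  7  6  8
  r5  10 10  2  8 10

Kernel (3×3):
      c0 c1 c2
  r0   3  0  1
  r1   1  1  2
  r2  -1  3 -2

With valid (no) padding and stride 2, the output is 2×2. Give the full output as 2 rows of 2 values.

99 84
29 30

Output[0,0]: The receptive field on the input at this output position is [12 8 11 / 11 7 11 / 1 5 1]. Elementwise product with the kernel and sum: 12·3 + 11·1 + 11·1 + 7·1 + 11·2 + 1·-1 + 5·3 + 1·-2.
Output[0,1]: The receptive field on the input at this output position is [11 7 7 / 11 11 7 / 1 9 9]. Elementwise product with the kernel and sum: 11·3 + 7·1 + 11·1 + 11·1 + 7·2 + 1·-1 + 9·3 + 9·-2.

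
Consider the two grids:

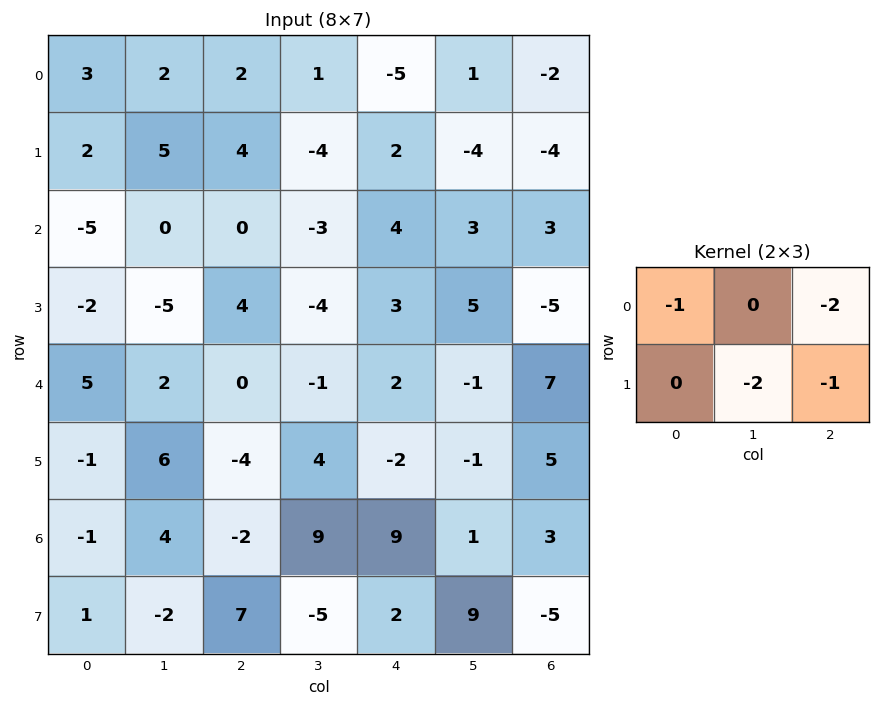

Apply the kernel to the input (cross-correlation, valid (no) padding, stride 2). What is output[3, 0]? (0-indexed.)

2

The receptive field on the input at this output position is [-1 4 -2 / 1 -2 7]. Elementwise product with the kernel and sum: -1·-1 + -2·-2 + -2·-2 + 7·-1.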